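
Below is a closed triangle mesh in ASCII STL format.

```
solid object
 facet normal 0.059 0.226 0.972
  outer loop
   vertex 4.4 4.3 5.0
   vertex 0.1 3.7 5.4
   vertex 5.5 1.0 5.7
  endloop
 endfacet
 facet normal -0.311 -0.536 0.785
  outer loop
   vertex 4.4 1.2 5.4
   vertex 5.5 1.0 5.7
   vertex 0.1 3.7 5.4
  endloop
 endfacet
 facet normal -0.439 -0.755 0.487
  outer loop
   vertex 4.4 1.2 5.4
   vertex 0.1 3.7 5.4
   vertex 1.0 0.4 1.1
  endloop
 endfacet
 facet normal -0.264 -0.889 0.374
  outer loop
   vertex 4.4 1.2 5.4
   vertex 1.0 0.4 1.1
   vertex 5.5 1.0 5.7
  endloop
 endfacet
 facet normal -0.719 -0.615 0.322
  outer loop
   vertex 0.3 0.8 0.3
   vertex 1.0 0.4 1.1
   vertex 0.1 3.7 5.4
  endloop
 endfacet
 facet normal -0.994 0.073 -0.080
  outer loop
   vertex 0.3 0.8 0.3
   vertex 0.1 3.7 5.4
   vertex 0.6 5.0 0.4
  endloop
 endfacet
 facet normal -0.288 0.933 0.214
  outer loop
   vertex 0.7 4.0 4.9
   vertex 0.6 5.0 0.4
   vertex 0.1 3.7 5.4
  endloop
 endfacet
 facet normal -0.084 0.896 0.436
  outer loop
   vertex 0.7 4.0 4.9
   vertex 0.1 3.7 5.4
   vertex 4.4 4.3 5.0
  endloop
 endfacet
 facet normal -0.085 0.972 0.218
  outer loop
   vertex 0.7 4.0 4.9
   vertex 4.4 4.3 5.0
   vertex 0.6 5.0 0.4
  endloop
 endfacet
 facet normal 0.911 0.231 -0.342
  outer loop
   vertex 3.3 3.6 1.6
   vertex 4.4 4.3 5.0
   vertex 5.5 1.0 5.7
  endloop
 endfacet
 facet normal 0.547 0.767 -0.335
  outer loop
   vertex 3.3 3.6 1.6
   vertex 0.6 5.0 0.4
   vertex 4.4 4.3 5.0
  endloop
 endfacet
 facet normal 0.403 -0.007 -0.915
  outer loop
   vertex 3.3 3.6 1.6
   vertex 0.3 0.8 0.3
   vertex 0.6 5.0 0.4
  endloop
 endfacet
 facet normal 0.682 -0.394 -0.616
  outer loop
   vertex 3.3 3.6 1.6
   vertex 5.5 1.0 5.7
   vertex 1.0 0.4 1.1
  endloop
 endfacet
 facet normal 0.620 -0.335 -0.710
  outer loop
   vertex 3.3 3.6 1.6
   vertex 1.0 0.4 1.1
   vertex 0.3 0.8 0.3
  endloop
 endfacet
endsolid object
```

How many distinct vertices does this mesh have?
9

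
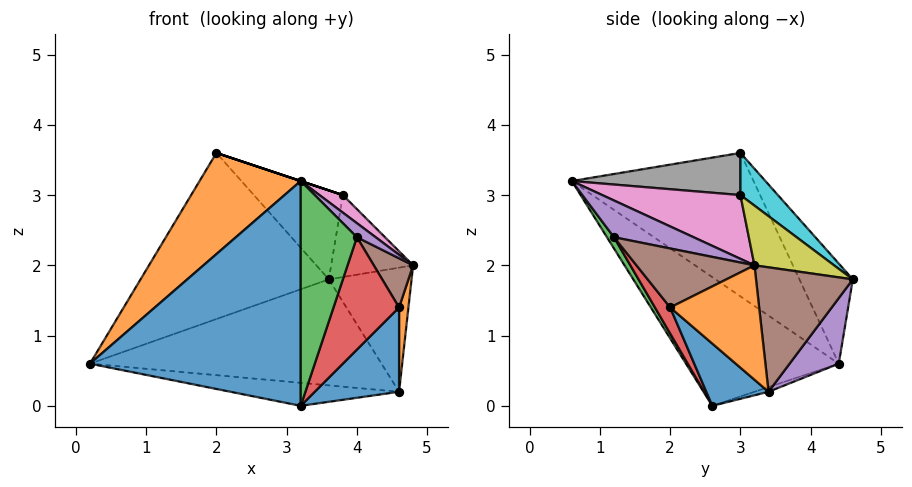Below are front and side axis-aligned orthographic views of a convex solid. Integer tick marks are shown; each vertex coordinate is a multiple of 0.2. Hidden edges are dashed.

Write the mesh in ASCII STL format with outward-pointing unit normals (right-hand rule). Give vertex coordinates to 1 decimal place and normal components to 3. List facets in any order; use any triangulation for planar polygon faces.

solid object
 facet normal -0.524 -0.722 -0.451
  outer loop
   vertex 3.2 2.6 0.0
   vertex 3.2 0.6 3.2
   vertex 0.2 4.4 0.6
  endloop
 endfacet
 facet normal -0.838 -0.466 0.285
  outer loop
   vertex 2.0 3.0 3.6
   vertex 0.2 4.4 0.6
   vertex 3.2 0.6 3.2
  endloop
 endfacet
 facet normal -0.023 0.281 -0.959
  outer loop
   vertex 4.6 3.4 0.2
   vertex 3.2 2.6 0.0
   vertex 0.2 4.4 0.6
  endloop
 endfacet
 facet normal -0.233 0.820 0.522
  outer loop
   vertex 3.6 4.6 1.8
   vertex 0.2 4.4 0.6
   vertex 2.0 3.0 3.6
  endloop
 endfacet
 facet normal 0.140 0.832 -0.536
  outer loop
   vertex 3.6 4.6 1.8
   vertex 4.6 3.4 0.2
   vertex 0.2 4.4 0.6
  endloop
 endfacet
 facet normal 0.760 0.650 -0.012
  outer loop
   vertex 3.6 4.6 1.8
   vertex 4.8 3.2 2.0
   vertex 4.6 3.4 0.2
  endloop
 endfacet
 facet normal 0.714 -0.121 0.690
  outer loop
   vertex 3.8 3.0 3.0
   vertex 3.2 0.6 3.2
   vertex 4.8 3.2 2.0
  endloop
 endfacet
 facet normal 0.316 0.000 0.949
  outer loop
   vertex 3.8 3.0 3.0
   vertex 2.0 3.0 3.6
   vertex 3.2 0.6 3.2
  endloop
 endfacet
 facet normal 0.533 0.549 0.643
  outer loop
   vertex 3.8 3.0 3.0
   vertex 4.8 3.2 2.0
   vertex 3.6 4.6 1.8
  endloop
 endfacet
 facet normal 0.253 0.601 0.759
  outer loop
   vertex 3.8 3.0 3.0
   vertex 3.6 4.6 1.8
   vertex 2.0 3.0 3.6
  endloop
 endfacet
 facet normal 0.433 -0.587 -0.684
  outer loop
   vertex 4.6 2.0 1.4
   vertex 3.2 2.6 0.0
   vertex 4.6 3.4 0.2
  endloop
 endfacet
 facet normal 0.987 -0.104 -0.121
  outer loop
   vertex 4.6 2.0 1.4
   vertex 4.6 3.4 0.2
   vertex 4.8 3.2 2.0
  endloop
 endfacet
 facet normal 0.105 -0.843 -0.527
  outer loop
   vertex 4.0 1.2 2.4
   vertex 3.2 0.6 3.2
   vertex 3.2 2.6 0.0
  endloop
 endfacet
 facet normal 0.190 -0.819 -0.541
  outer loop
   vertex 4.0 1.2 2.4
   vertex 3.2 2.6 0.0
   vertex 4.6 2.0 1.4
  endloop
 endfacet
 facet normal 0.760 -0.179 0.625
  outer loop
   vertex 4.0 1.2 2.4
   vertex 4.8 3.2 2.0
   vertex 3.2 0.6 3.2
  endloop
 endfacet
 facet normal 0.905 -0.302 0.302
  outer loop
   vertex 4.0 1.2 2.4
   vertex 4.6 2.0 1.4
   vertex 4.8 3.2 2.0
  endloop
 endfacet
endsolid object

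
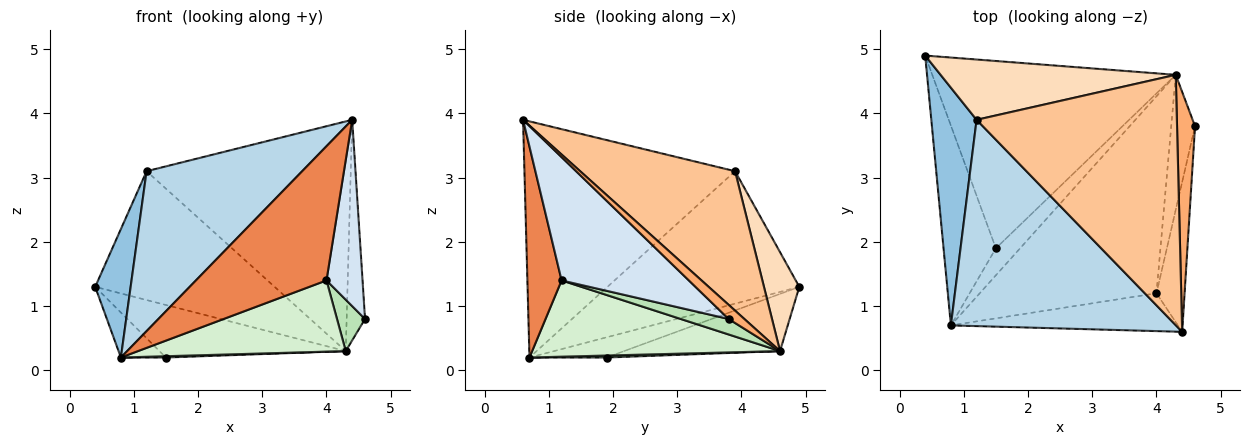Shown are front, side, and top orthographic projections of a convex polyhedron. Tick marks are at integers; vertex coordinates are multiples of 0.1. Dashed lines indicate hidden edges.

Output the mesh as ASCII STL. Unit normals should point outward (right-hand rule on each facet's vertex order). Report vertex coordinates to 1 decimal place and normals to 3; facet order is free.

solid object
 facet normal -0.352 0.206 -0.913
  outer loop
   vertex 0.8 0.7 0.2
   vertex 0.4 4.9 1.3
   vertex 1.5 1.9 0.2
  endloop
 endfacet
 facet normal -0.932 -0.172 0.319
  outer loop
   vertex 1.2 3.9 3.1
   vertex 0.4 4.9 1.3
   vertex 0.8 0.7 0.2
  endloop
 endfacet
 facet normal -0.638 -0.472 0.608
  outer loop
   vertex 1.2 3.9 3.1
   vertex 0.8 0.7 0.2
   vertex 4.4 0.6 3.9
  endloop
 endfacet
 facet normal 0.940 -0.266 -0.214
  outer loop
   vertex 4.0 1.2 1.4
   vertex 4.6 3.8 0.8
   vertex 4.4 0.6 3.9
  endloop
 endfacet
 facet normal 0.244 -0.933 -0.263
  outer loop
   vertex 4.0 1.2 1.4
   vertex 4.4 0.6 3.9
   vertex 0.8 0.7 0.2
  endloop
 endfacet
 facet normal 0.501 0.586 0.637
  outer loop
   vertex 4.3 4.6 0.3
   vertex 4.4 0.6 3.9
   vertex 4.6 3.8 0.8
  endloop
 endfacet
 facet normal 0.456 0.602 0.656
  outer loop
   vertex 4.3 4.6 0.3
   vertex 1.2 3.9 3.1
   vertex 4.4 0.6 3.9
  endloop
 endfacet
 facet normal 0.176 0.892 0.417
  outer loop
   vertex 4.3 4.6 0.3
   vertex 0.4 4.9 1.3
   vertex 1.2 3.9 3.1
  endloop
 endfacet
 facet normal -0.221 0.263 -0.939
  outer loop
   vertex 4.3 4.6 0.3
   vertex 1.5 1.9 0.2
   vertex 0.4 4.9 1.3
  endloop
 endfacet
 facet normal 0.081 -0.047 -0.996
  outer loop
   vertex 4.3 4.6 0.3
   vertex 0.8 0.7 0.2
   vertex 1.5 1.9 0.2
  endloop
 endfacet
 facet normal 0.520 -0.304 -0.798
  outer loop
   vertex 4.3 4.6 0.3
   vertex 4.6 3.8 0.8
   vertex 4.0 1.2 1.4
  endloop
 endfacet
 facet normal 0.376 -0.315 -0.871
  outer loop
   vertex 4.3 4.6 0.3
   vertex 4.0 1.2 1.4
   vertex 0.8 0.7 0.2
  endloop
 endfacet
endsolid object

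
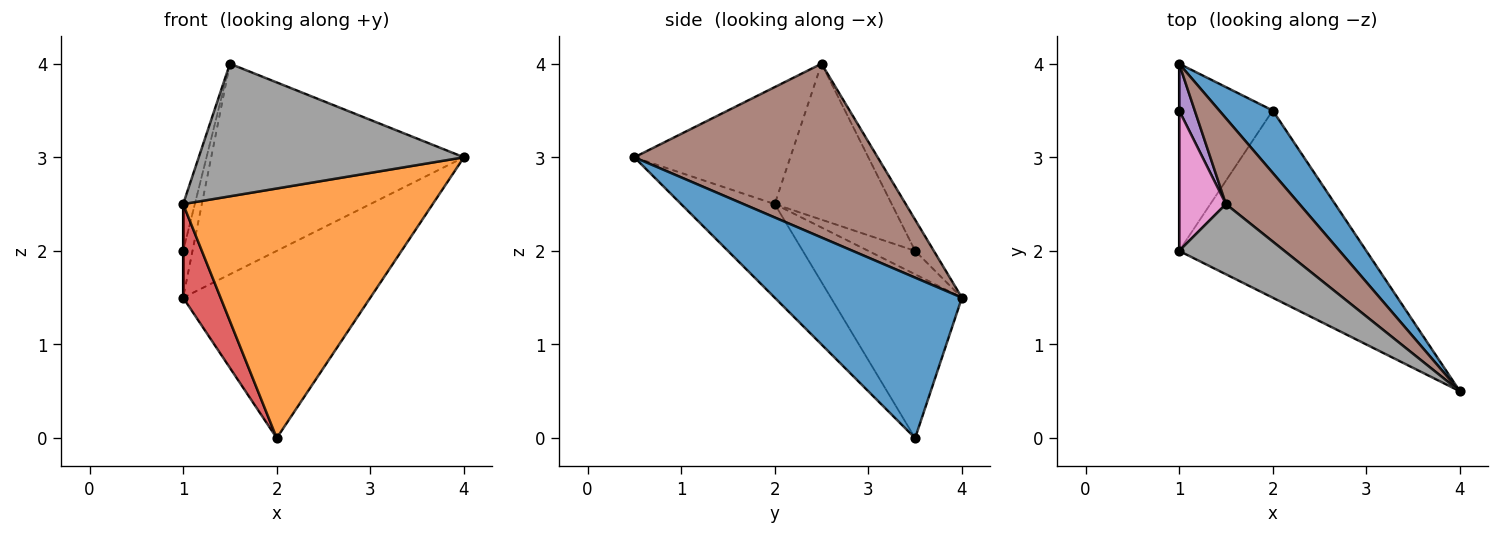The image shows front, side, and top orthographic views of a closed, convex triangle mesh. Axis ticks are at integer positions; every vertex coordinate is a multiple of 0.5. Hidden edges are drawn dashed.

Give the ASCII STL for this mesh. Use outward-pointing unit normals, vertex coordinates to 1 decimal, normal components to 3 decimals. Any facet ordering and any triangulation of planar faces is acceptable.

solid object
 facet normal 0.688 0.688 0.229
  outer loop
   vertex 1.0 4.0 1.5
   vertex 4.0 0.5 3.0
   vertex 2.0 3.5 0.0
  endloop
 endfacet
 facet normal -0.287 -0.766 -0.575
  outer loop
   vertex 1.0 2.0 2.5
   vertex 2.0 3.5 0.0
   vertex 4.0 0.5 3.0
  endloop
 endfacet
 facet normal -1.000 0.000 0.000
  outer loop
   vertex 1.0 2.0 2.5
   vertex 1.0 3.5 2.0
   vertex 1.0 4.0 1.5
  endloop
 endfacet
 facet normal -0.843 -0.241 -0.482
  outer loop
   vertex 1.0 2.0 2.5
   vertex 1.0 4.0 1.5
   vertex 2.0 3.5 0.0
  endloop
 endfacet
 facet normal -0.816 0.408 0.408
  outer loop
   vertex 1.5 2.5 4.0
   vertex 1.0 4.0 1.5
   vertex 1.0 3.5 2.0
  endloop
 endfacet
 facet normal 0.666 0.691 0.282
  outer loop
   vertex 1.5 2.5 4.0
   vertex 4.0 0.5 3.0
   vertex 1.0 4.0 1.5
  endloop
 endfacet
 facet normal -0.953 0.095 0.286
  outer loop
   vertex 1.5 2.5 4.0
   vertex 1.0 3.5 2.0
   vertex 1.0 2.0 2.5
  endloop
 endfacet
 facet normal -0.461 -0.784 0.415
  outer loop
   vertex 1.5 2.5 4.0
   vertex 1.0 2.0 2.5
   vertex 4.0 0.5 3.0
  endloop
 endfacet
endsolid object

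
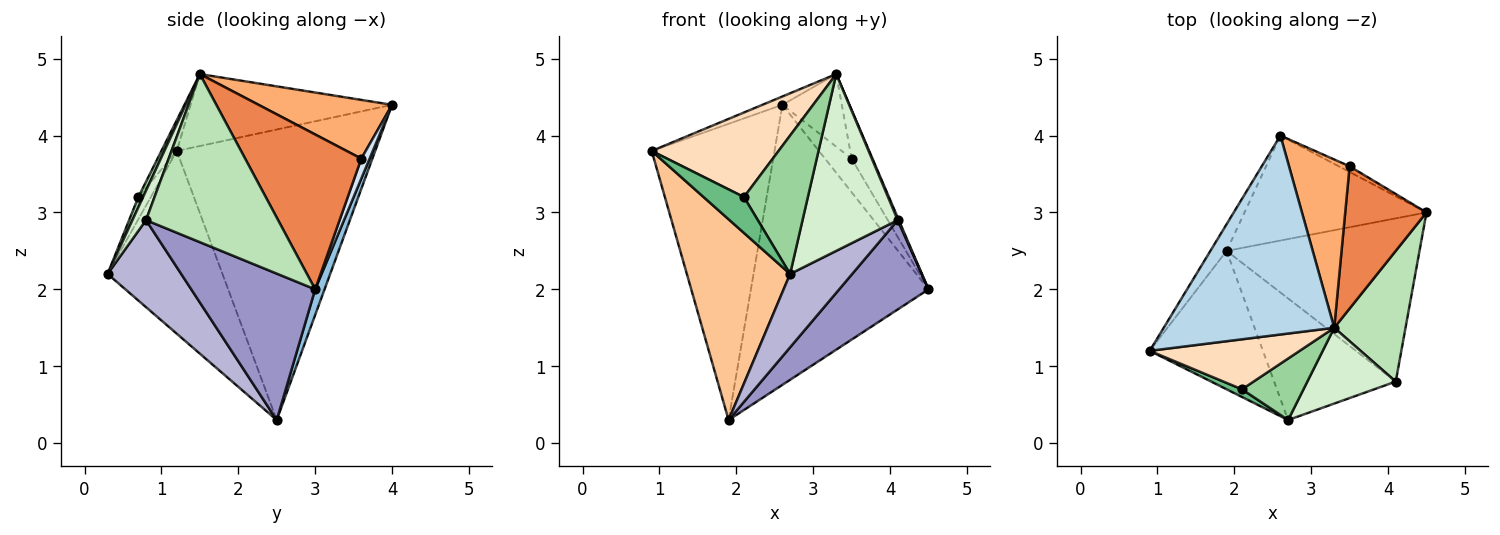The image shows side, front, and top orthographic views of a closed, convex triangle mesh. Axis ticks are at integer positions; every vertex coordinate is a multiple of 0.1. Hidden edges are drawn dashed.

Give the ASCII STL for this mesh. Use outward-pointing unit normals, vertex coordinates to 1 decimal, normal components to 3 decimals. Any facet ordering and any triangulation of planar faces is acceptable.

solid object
 facet normal -0.849 0.526 -0.047
  outer loop
   vertex 1.9 2.5 0.3
   vertex 0.9 1.2 3.8
   vertex 2.6 4.0 4.4
  endloop
 endfacet
 facet normal 0.049 0.935 -0.351
  outer loop
   vertex 1.9 2.5 0.3
   vertex 2.6 4.0 4.4
   vertex 4.5 3.0 2.0
  endloop
 endfacet
 facet normal -0.388 0.039 0.921
  outer loop
   vertex 3.3 1.5 4.8
   vertex 2.6 4.0 4.4
   vertex 0.9 1.2 3.8
  endloop
 endfacet
 facet normal 0.295 0.942 -0.159
  outer loop
   vertex 3.5 3.6 3.7
   vertex 4.5 3.0 2.0
   vertex 2.6 4.0 4.4
  endloop
 endfacet
 facet normal 0.874 0.157 0.459
  outer loop
   vertex 3.5 3.6 3.7
   vertex 3.3 1.5 4.8
   vertex 4.5 3.0 2.0
  endloop
 endfacet
 facet normal 0.665 0.296 0.686
  outer loop
   vertex 3.5 3.6 3.7
   vertex 2.6 4.0 4.4
   vertex 3.3 1.5 4.8
  endloop
 endfacet
 facet normal -0.676 -0.607 -0.418
  outer loop
   vertex 2.7 0.3 2.2
   vertex 0.9 1.2 3.8
   vertex 1.9 2.5 0.3
  endloop
 endfacet
 facet normal -0.104 -0.856 0.506
  outer loop
   vertex 2.1 0.7 3.2
   vertex 3.3 1.5 4.8
   vertex 0.9 1.2 3.8
  endloop
 endfacet
 facet normal -0.290 -0.936 0.201
  outer loop
   vertex 2.1 0.7 3.2
   vertex 0.9 1.2 3.8
   vertex 2.7 0.3 2.2
  endloop
 endfacet
 facet normal 0.068 -0.912 0.405
  outer loop
   vertex 2.1 0.7 3.2
   vertex 2.7 0.3 2.2
   vertex 3.3 1.5 4.8
  endloop
 endfacet
 facet normal 0.921 -0.008 0.390
  outer loop
   vertex 4.1 0.8 2.9
   vertex 4.5 3.0 2.0
   vertex 3.3 1.5 4.8
  endloop
 endfacet
 facet normal 0.130 -0.911 0.391
  outer loop
   vertex 4.1 0.8 2.9
   vertex 3.3 1.5 4.8
   vertex 2.7 0.3 2.2
  endloop
 endfacet
 facet normal 0.554 -0.399 -0.730
  outer loop
   vertex 4.1 0.8 2.9
   vertex 1.9 2.5 0.3
   vertex 4.5 3.0 2.0
  endloop
 endfacet
 facet normal 0.522 -0.441 -0.730
  outer loop
   vertex 4.1 0.8 2.9
   vertex 2.7 0.3 2.2
   vertex 1.9 2.5 0.3
  endloop
 endfacet
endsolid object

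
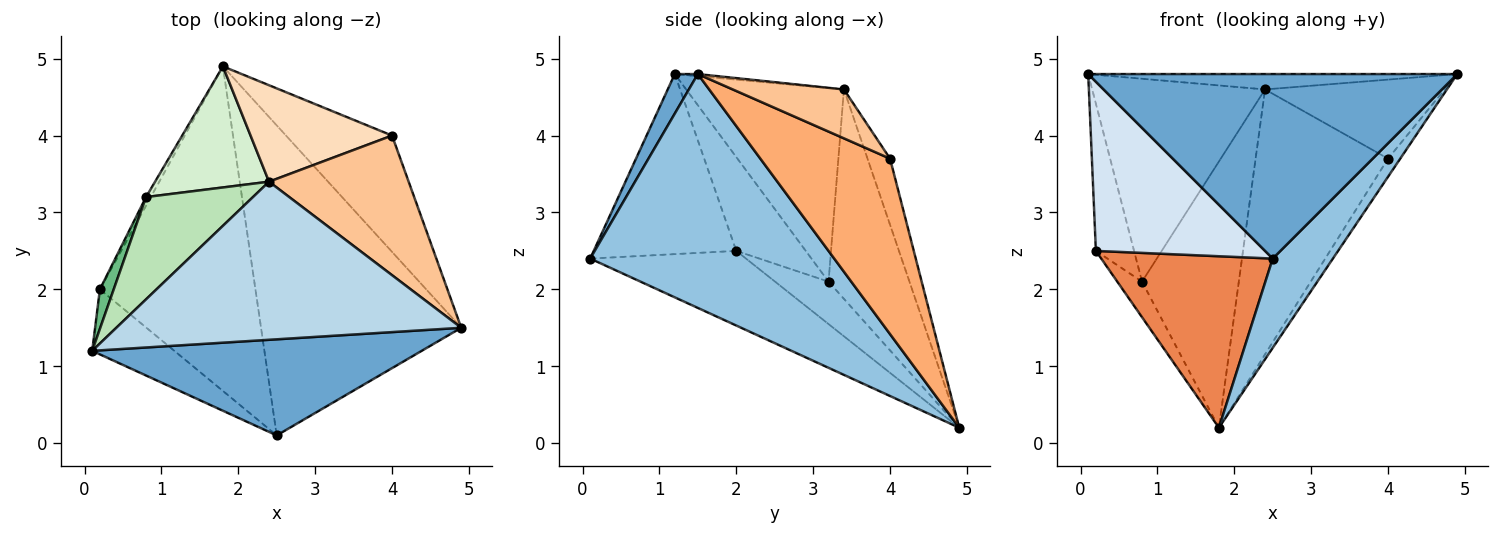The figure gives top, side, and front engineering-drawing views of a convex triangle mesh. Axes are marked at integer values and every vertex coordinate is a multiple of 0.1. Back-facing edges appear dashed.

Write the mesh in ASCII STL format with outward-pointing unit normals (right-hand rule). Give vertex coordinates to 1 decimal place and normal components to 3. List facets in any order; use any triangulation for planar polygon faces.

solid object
 facet normal 0.055 -0.886 0.461
  outer loop
   vertex 2.5 0.1 2.4
   vertex 4.9 1.5 4.8
   vertex 0.1 1.2 4.8
  endloop
 endfacet
 facet normal 0.747 -0.184 -0.639
  outer loop
   vertex 2.5 0.1 2.4
   vertex 1.8 4.9 0.2
   vertex 4.9 1.5 4.8
  endloop
 endfacet
 facet normal -0.006 0.097 0.995
  outer loop
   vertex 2.4 3.4 4.6
   vertex 0.1 1.2 4.8
   vertex 4.9 1.5 4.8
  endloop
 endfacet
 facet normal -0.618 -0.734 -0.282
  outer loop
   vertex 0.2 2.0 2.5
   vertex 2.5 0.1 2.4
   vertex 0.1 1.2 4.8
  endloop
 endfacet
 facet normal -0.391 -0.430 -0.814
  outer loop
   vertex 0.2 2.0 2.5
   vertex 1.8 4.9 0.2
   vertex 2.5 0.1 2.4
  endloop
 endfacet
 facet normal 0.853 0.080 -0.516
  outer loop
   vertex 4.0 4.0 3.7
   vertex 4.9 1.5 4.8
   vertex 1.8 4.9 0.2
  endloop
 endfacet
 facet normal 0.292 0.471 0.832
  outer loop
   vertex 4.0 4.0 3.7
   vertex 2.4 3.4 4.6
   vertex 4.9 1.5 4.8
  endloop
 endfacet
 facet normal -0.158 0.928 0.338
  outer loop
   vertex 4.0 4.0 3.7
   vertex 1.8 4.9 0.2
   vertex 2.4 3.4 4.6
  endloop
 endfacet
 facet normal -0.869 0.477 0.128
  outer loop
   vertex 0.8 3.2 2.1
   vertex 0.2 2.0 2.5
   vertex 0.1 1.2 4.8
  endloop
 endfacet
 facet normal -0.903 0.418 -0.102
  outer loop
   vertex 0.8 3.2 2.1
   vertex 1.8 4.9 0.2
   vertex 0.2 2.0 2.5
  endloop
 endfacet
 facet normal -0.632 0.692 0.349
  outer loop
   vertex 0.8 3.2 2.1
   vertex 0.1 1.2 4.8
   vertex 2.4 3.4 4.6
  endloop
 endfacet
 facet normal -0.605 0.724 0.330
  outer loop
   vertex 0.8 3.2 2.1
   vertex 2.4 3.4 4.6
   vertex 1.8 4.9 0.2
  endloop
 endfacet
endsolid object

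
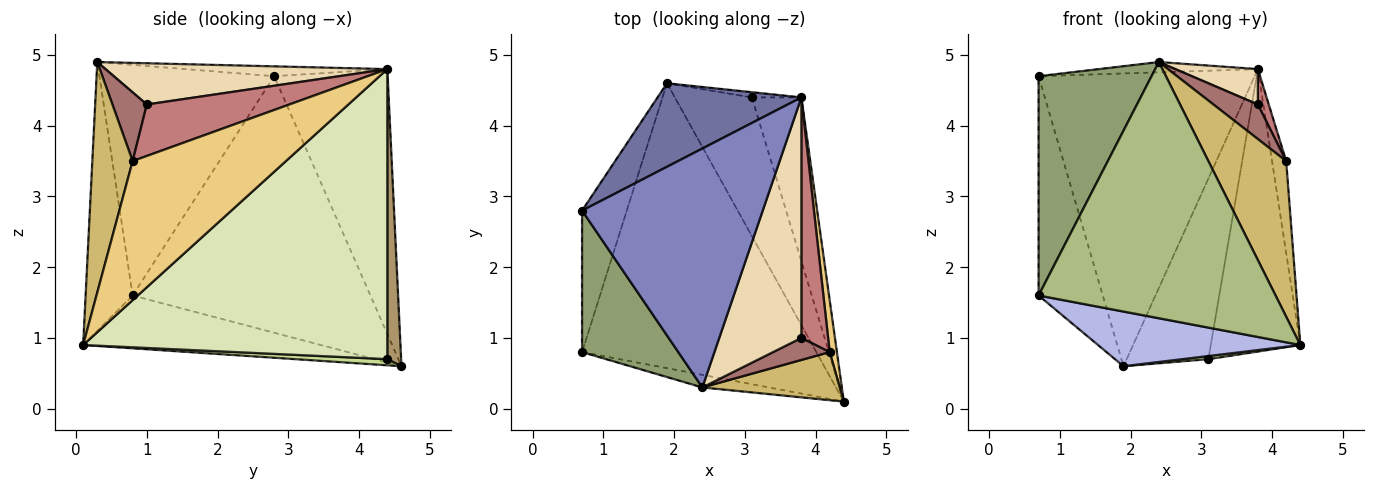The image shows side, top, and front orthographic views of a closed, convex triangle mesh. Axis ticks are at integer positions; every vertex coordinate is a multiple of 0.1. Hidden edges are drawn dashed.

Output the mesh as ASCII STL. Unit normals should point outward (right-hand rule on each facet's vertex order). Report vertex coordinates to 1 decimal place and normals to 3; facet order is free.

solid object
 facet normal -0.451 0.858 0.245
  outer loop
   vertex 3.8 4.4 4.8
   vertex 1.9 4.6 0.6
   vertex 0.7 2.8 4.7
  endloop
 endfacet
 facet normal -0.054 0.043 0.998
  outer loop
   vertex 3.8 4.4 4.8
   vertex 0.7 2.8 4.7
   vertex 2.4 0.3 4.9
  endloop
 endfacet
 facet normal -0.952 0.257 -0.166
  outer loop
   vertex 0.7 0.8 1.6
   vertex 0.7 2.8 4.7
   vertex 1.9 4.6 0.6
  endloop
 endfacet
 facet normal -0.216 -0.184 -0.959
  outer loop
   vertex 0.7 0.8 1.6
   vertex 1.9 4.6 0.6
   vertex 4.4 0.1 0.9
  endloop
 endfacet
 facet normal -0.793 -0.512 0.331
  outer loop
   vertex 0.7 0.8 1.6
   vertex 2.4 0.3 4.9
   vertex 0.7 2.8 4.7
  endloop
 endfacet
 facet normal -0.194 -0.980 -0.048
  outer loop
   vertex 0.7 0.8 1.6
   vertex 4.4 0.1 0.9
   vertex 2.4 0.3 4.9
  endloop
 endfacet
 facet normal 0.079 -0.022 -0.997
  outer loop
   vertex 3.1 4.4 0.7
   vertex 4.4 0.1 0.9
   vertex 1.9 4.6 0.6
  endloop
 endfacet
 facet normal 0.947 0.279 -0.162
  outer loop
   vertex 3.1 4.4 0.7
   vertex 3.8 4.4 4.8
   vertex 4.4 0.1 0.9
  endloop
 endfacet
 facet normal 0.167 0.986 -0.028
  outer loop
   vertex 3.1 4.4 0.7
   vertex 1.9 4.6 0.6
   vertex 3.8 4.4 4.8
  endloop
 endfacet
 facet normal 0.444 -0.856 0.265
  outer loop
   vertex 4.2 0.8 3.5
   vertex 2.4 0.3 4.9
   vertex 4.4 0.1 0.9
  endloop
 endfacet
 facet normal 0.994 0.092 0.052
  outer loop
   vertex 4.2 0.8 3.5
   vertex 4.4 0.1 0.9
   vertex 3.8 4.4 4.8
  endloop
 endfacet
 facet normal 0.445 -0.130 0.886
  outer loop
   vertex 3.8 1.0 4.3
   vertex 3.8 4.4 4.8
   vertex 2.4 0.3 4.9
  endloop
 endfacet
 facet normal 0.546 -0.707 0.450
  outer loop
   vertex 3.8 1.0 4.3
   vertex 2.4 0.3 4.9
   vertex 4.2 0.8 3.5
  endloop
 endfacet
 facet normal 0.886 -0.068 0.460
  outer loop
   vertex 3.8 1.0 4.3
   vertex 4.2 0.8 3.5
   vertex 3.8 4.4 4.8
  endloop
 endfacet
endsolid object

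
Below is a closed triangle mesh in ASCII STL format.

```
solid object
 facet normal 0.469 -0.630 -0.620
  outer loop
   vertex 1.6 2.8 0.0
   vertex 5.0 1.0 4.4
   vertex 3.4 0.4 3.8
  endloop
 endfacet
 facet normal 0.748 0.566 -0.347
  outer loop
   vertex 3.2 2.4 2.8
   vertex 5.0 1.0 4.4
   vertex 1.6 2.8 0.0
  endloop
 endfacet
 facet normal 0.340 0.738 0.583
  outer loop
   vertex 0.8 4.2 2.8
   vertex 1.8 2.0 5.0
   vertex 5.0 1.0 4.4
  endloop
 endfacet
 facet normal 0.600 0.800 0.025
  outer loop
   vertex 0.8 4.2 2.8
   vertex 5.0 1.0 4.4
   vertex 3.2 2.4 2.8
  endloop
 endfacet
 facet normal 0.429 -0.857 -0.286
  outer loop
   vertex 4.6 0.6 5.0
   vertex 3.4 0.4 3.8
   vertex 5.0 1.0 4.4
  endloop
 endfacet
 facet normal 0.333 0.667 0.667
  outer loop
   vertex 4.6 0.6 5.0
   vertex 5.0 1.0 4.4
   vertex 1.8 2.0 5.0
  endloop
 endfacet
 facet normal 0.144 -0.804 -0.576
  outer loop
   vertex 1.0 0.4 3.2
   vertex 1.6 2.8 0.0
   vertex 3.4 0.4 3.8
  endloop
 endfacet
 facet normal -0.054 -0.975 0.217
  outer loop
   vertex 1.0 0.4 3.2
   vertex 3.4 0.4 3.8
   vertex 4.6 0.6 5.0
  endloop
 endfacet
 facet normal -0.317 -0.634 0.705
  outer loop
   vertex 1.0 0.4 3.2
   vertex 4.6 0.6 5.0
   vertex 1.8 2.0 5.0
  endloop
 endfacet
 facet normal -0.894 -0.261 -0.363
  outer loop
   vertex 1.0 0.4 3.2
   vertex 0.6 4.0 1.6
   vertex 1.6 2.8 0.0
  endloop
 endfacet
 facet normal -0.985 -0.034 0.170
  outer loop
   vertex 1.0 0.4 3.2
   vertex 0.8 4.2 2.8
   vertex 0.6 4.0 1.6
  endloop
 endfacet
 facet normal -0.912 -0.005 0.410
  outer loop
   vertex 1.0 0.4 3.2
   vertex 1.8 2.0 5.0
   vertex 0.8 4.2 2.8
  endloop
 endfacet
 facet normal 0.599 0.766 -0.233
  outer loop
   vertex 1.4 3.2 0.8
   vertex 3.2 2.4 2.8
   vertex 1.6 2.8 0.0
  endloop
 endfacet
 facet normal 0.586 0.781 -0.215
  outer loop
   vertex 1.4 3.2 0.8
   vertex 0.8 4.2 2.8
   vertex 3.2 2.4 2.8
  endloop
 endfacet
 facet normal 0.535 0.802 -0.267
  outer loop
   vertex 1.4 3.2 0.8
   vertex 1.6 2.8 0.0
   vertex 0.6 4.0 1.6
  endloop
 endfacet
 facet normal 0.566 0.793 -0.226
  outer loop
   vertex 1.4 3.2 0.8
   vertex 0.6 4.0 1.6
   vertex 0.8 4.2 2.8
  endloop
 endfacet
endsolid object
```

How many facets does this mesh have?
16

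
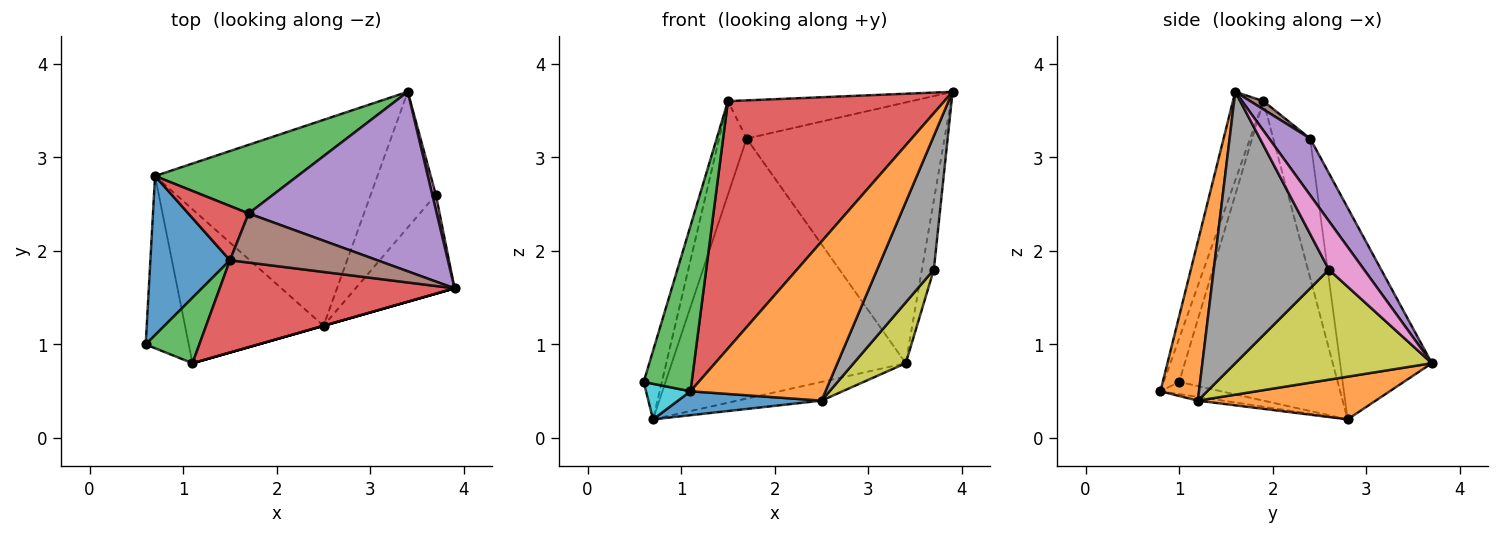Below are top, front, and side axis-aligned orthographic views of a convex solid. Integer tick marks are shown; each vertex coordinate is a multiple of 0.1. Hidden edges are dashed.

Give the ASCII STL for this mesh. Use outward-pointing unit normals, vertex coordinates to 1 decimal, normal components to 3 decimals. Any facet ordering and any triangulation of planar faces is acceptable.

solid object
 facet normal -0.961 0.110 0.255
  outer loop
   vertex 1.5 1.9 3.6
   vertex 0.7 2.8 0.2
   vertex 0.6 1.0 0.6
  endloop
 endfacet
 facet normal 0.188 0.089 -0.978
  outer loop
   vertex 2.5 1.2 0.4
   vertex 0.7 2.8 0.2
   vertex 3.4 3.7 0.8
  endloop
 endfacet
 facet normal -0.354 0.904 0.239
  outer loop
   vertex 1.7 2.4 3.2
   vertex 3.4 3.7 0.8
   vertex 0.7 2.8 0.2
  endloop
 endfacet
 facet normal -0.757 0.565 0.328
  outer loop
   vertex 1.7 2.4 3.2
   vertex 0.7 2.8 0.2
   vertex 1.5 1.9 3.6
  endloop
 endfacet
 facet normal 0.168 0.812 0.559
  outer loop
   vertex 1.7 2.4 3.2
   vertex 3.9 1.6 3.7
   vertex 3.4 3.7 0.8
  endloop
 endfacet
 facet normal 0.044 0.613 0.789
  outer loop
   vertex 1.7 2.4 3.2
   vertex 1.5 1.9 3.6
   vertex 3.9 1.6 3.7
  endloop
 endfacet
 facet normal 0.945 0.321 0.069
  outer loop
   vertex 3.7 2.6 1.8
   vertex 3.4 3.7 0.8
   vertex 3.9 1.6 3.7
  endloop
 endfacet
 facet normal 0.853 -0.420 -0.311
  outer loop
   vertex 3.7 2.6 1.8
   vertex 3.9 1.6 3.7
   vertex 2.5 1.2 0.4
  endloop
 endfacet
 facet normal 0.839 -0.223 -0.497
  outer loop
   vertex 3.7 2.6 1.8
   vertex 2.5 1.2 0.4
   vertex 3.4 3.7 0.8
  endloop
 endfacet
 facet normal -0.267 -0.195 -0.944
  outer loop
   vertex 1.1 0.8 0.5
   vertex 0.6 1.0 0.6
   vertex 0.7 2.8 0.2
  endloop
 endfacet
 facet normal -0.027 -0.154 -0.988
  outer loop
   vertex 1.1 0.8 0.5
   vertex 0.7 2.8 0.2
   vertex 2.5 1.2 0.4
  endloop
 endfacet
 facet normal 0.275 -0.962 0.000
  outer loop
   vertex 1.1 0.8 0.5
   vertex 2.5 1.2 0.4
   vertex 3.9 1.6 3.7
  endloop
 endfacet
 facet normal -0.286 -0.891 0.353
  outer loop
   vertex 1.1 0.8 0.5
   vertex 1.5 1.9 3.6
   vertex 0.6 1.0 0.6
  endloop
 endfacet
 facet normal -0.131 -0.929 0.346
  outer loop
   vertex 1.1 0.8 0.5
   vertex 3.9 1.6 3.7
   vertex 1.5 1.9 3.6
  endloop
 endfacet
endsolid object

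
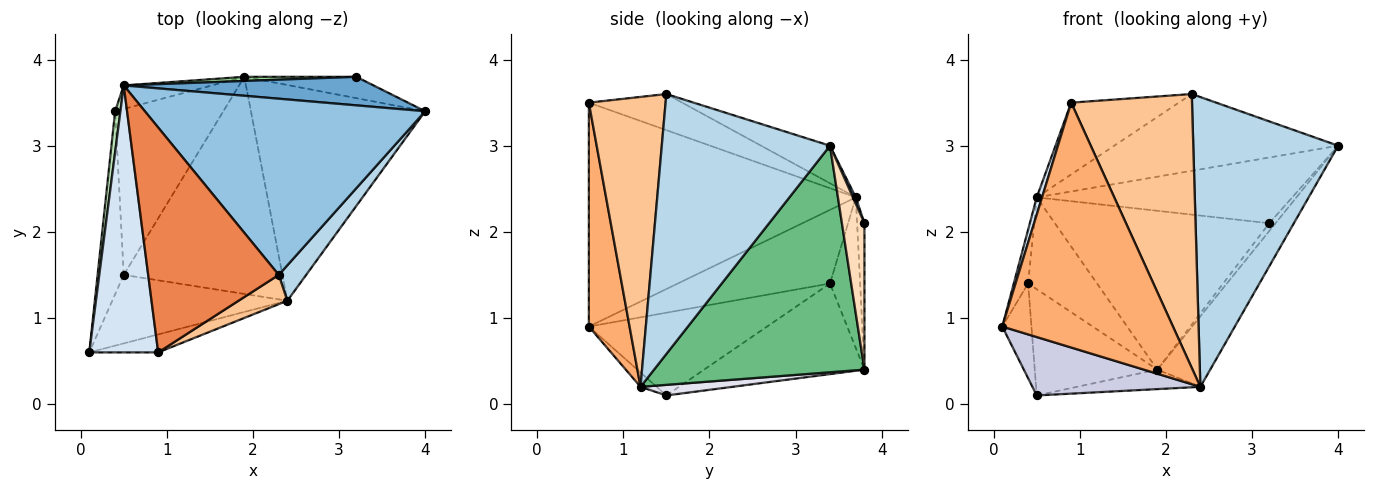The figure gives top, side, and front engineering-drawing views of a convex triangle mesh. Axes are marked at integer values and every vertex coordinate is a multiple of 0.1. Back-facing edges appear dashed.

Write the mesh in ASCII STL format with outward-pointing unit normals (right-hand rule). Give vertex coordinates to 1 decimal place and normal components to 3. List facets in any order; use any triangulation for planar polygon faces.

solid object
 facet normal 0.010 0.917 0.398
  outer loop
   vertex 0.5 3.7 2.4
   vertex 4.0 3.4 3.0
   vertex 3.2 3.8 2.1
  endloop
 endfacet
 facet normal -0.122 0.396 0.910
  outer loop
   vertex 0.5 3.7 2.4
   vertex 2.3 1.5 3.6
   vertex 4.0 3.4 3.0
  endloop
 endfacet
 facet normal 0.755 -0.651 0.080
  outer loop
   vertex 2.4 1.2 0.2
   vertex 4.0 3.4 3.0
   vertex 2.3 1.5 3.6
  endloop
 endfacet
 facet normal -0.956 -0.019 0.294
  outer loop
   vertex 0.9 0.6 3.5
   vertex 0.5 3.7 2.4
   vertex 0.1 0.6 0.9
  endloop
 endfacet
 facet normal -0.255 0.294 0.921
  outer loop
   vertex 0.9 0.6 3.5
   vertex 2.3 1.5 3.6
   vertex 0.5 3.7 2.4
  endloop
 endfacet
 facet normal 0.231 -0.970 -0.071
  outer loop
   vertex 0.9 0.6 3.5
   vertex 0.1 0.6 0.9
   vertex 2.4 1.2 0.2
  endloop
 endfacet
 facet normal 0.534 -0.841 0.090
  outer loop
   vertex 0.9 0.6 3.5
   vertex 2.4 1.2 0.2
   vertex 2.3 1.5 3.6
  endloop
 endfacet
 facet normal 0.775 0.217 -0.593
  outer loop
   vertex 1.9 3.8 0.4
   vertex 3.2 3.8 2.1
   vertex 4.0 3.4 3.0
  endloop
 endfacet
 facet normal 0.777 0.195 -0.598
  outer loop
   vertex 1.9 3.8 0.4
   vertex 4.0 3.4 3.0
   vertex 2.4 1.2 0.2
  endloop
 endfacet
 facet normal -0.034 0.999 0.026
  outer loop
   vertex 1.9 3.8 0.4
   vertex 0.5 3.7 2.4
   vertex 3.2 3.8 2.1
  endloop
 endfacet
 facet normal -0.993 0.094 0.071
  outer loop
   vertex 0.4 3.4 1.4
   vertex 0.1 0.6 0.9
   vertex 0.5 3.7 2.4
  endloop
 endfacet
 facet normal -0.390 0.892 -0.229
  outer loop
   vertex 0.4 3.4 1.4
   vertex 0.5 3.7 2.4
   vertex 1.9 3.8 0.4
  endloop
 endfacet
 facet normal -0.942 0.154 -0.298
  outer loop
   vertex 0.5 1.5 0.1
   vertex 0.1 0.6 0.9
   vertex 0.4 3.4 1.4
  endloop
 endfacet
 facet normal -0.576 0.441 -0.688
  outer loop
   vertex 0.5 1.5 0.1
   vertex 0.4 3.4 1.4
   vertex 1.9 3.8 0.4
  endloop
 endfacet
 facet normal -0.062 -0.647 -0.760
  outer loop
   vertex 0.5 1.5 0.1
   vertex 2.4 1.2 0.2
   vertex 0.1 0.6 0.9
  endloop
 endfacet
 facet normal 0.066 0.089 -0.994
  outer loop
   vertex 0.5 1.5 0.1
   vertex 1.9 3.8 0.4
   vertex 2.4 1.2 0.2
  endloop
 endfacet
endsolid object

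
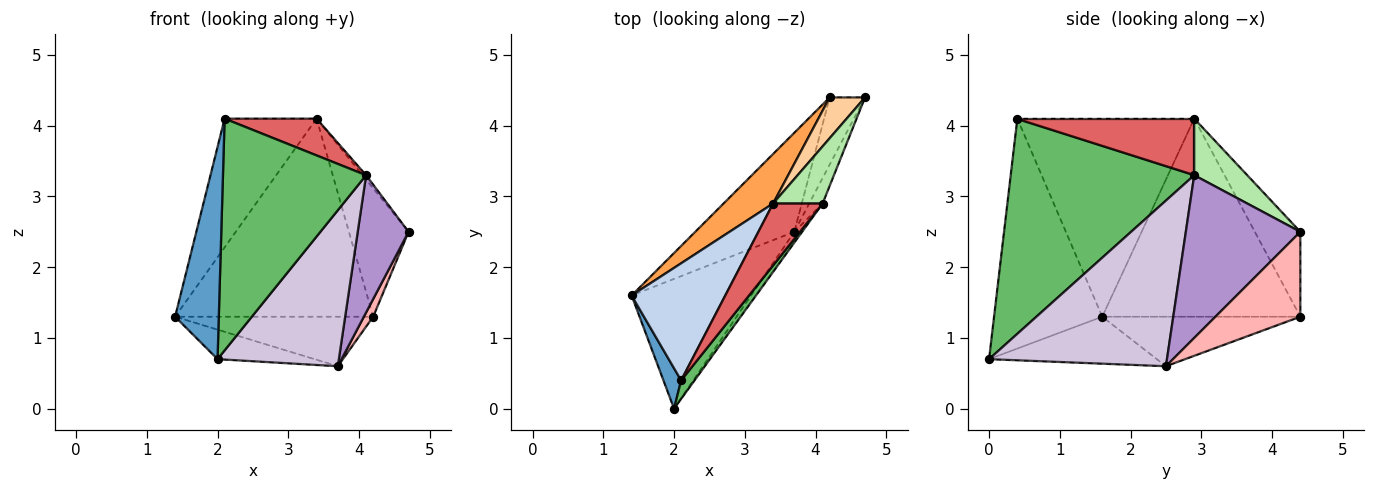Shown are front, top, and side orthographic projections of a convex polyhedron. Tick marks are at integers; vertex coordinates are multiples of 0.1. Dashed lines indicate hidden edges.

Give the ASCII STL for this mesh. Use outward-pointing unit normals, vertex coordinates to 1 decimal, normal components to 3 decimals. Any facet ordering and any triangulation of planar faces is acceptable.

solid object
 facet normal -0.925 -0.374 0.071
  outer loop
   vertex 2.1 0.4 4.1
   vertex 1.4 1.6 1.3
   vertex 2.0 0.0 0.7
  endloop
 endfacet
 facet normal -0.818 0.425 0.387
  outer loop
   vertex 3.4 2.9 4.1
   vertex 1.4 1.6 1.3
   vertex 2.1 0.4 4.1
  endloop
 endfacet
 facet normal -0.696 0.696 0.174
  outer loop
   vertex 3.4 2.9 4.1
   vertex 4.2 4.4 1.3
   vertex 1.4 1.6 1.3
  endloop
 endfacet
 facet normal -0.588 0.771 0.245
  outer loop
   vertex 3.4 2.9 4.1
   vertex 4.7 4.4 2.5
   vertex 4.2 4.4 1.3
  endloop
 endfacet
 facet normal 0.788 -0.614 0.049
  outer loop
   vertex 4.1 2.9 3.3
   vertex 2.1 0.4 4.1
   vertex 2.0 0.0 0.7
  endloop
 endfacet
 facet normal 0.752 0.050 0.658
  outer loop
   vertex 4.1 2.9 3.3
   vertex 4.7 4.4 2.5
   vertex 3.4 2.9 4.1
  endloop
 endfacet
 facet normal 0.701 -0.364 0.613
  outer loop
   vertex 4.1 2.9 3.3
   vertex 3.4 2.9 4.1
   vertex 2.1 0.4 4.1
  endloop
 endfacet
 facet normal 0.918 -0.101 -0.383
  outer loop
   vertex 3.7 2.5 0.6
   vertex 4.2 4.4 1.3
   vertex 4.7 4.4 2.5
  endloop
 endfacet
 facet normal 0.911 -0.405 -0.075
  outer loop
   vertex 3.7 2.5 0.6
   vertex 4.7 4.4 2.5
   vertex 4.1 2.9 3.3
  endloop
 endfacet
 facet normal 0.826 -0.563 -0.039
  outer loop
   vertex 3.7 2.5 0.6
   vertex 4.1 2.9 3.3
   vertex 2.0 0.0 0.7
  endloop
 endfacet
 facet normal -0.358 0.207 -0.910
  outer loop
   vertex 3.7 2.5 0.6
   vertex 2.0 0.0 0.7
   vertex 1.4 1.6 1.3
  endloop
 endfacet
 facet normal -0.408 0.408 -0.816
  outer loop
   vertex 3.7 2.5 0.6
   vertex 1.4 1.6 1.3
   vertex 4.2 4.4 1.3
  endloop
 endfacet
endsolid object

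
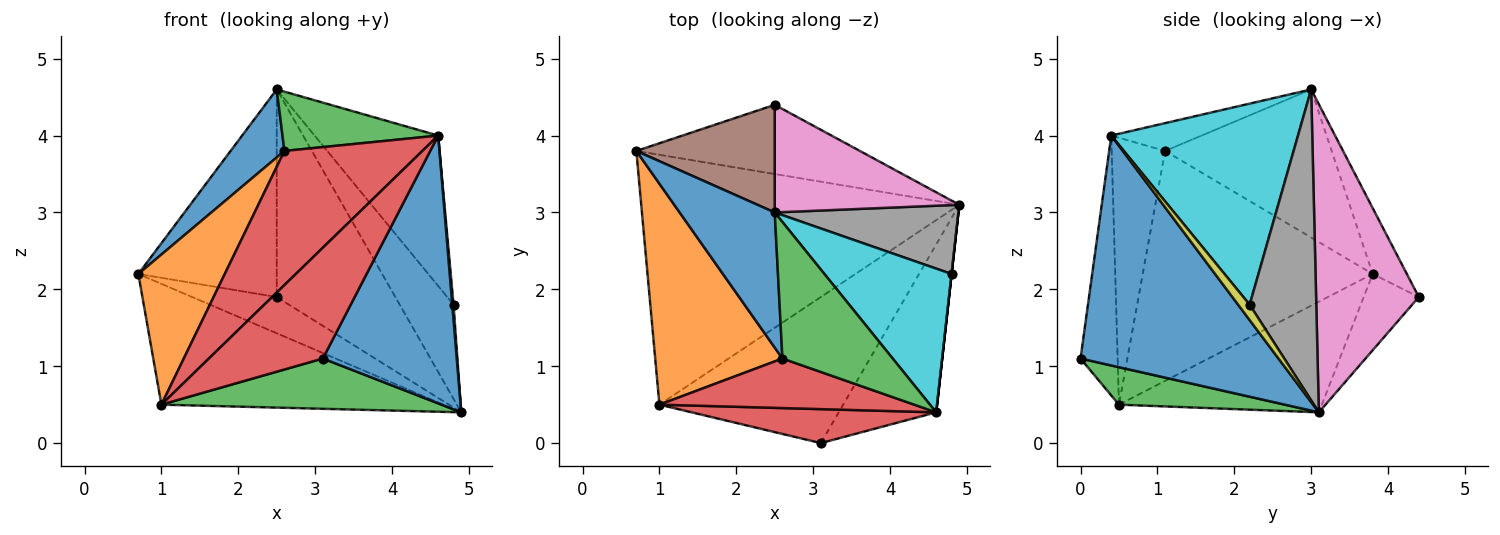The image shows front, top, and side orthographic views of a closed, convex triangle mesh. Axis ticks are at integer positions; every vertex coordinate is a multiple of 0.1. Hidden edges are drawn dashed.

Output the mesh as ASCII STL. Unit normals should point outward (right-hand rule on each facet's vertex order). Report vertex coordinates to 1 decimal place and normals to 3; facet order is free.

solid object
 facet normal 0.782 -0.529 -0.331
  outer loop
   vertex 4.6 0.4 4.0
   vertex 3.1 0.0 1.1
   vertex 4.9 3.1 0.4
  endloop
 endfacet
 facet normal -0.299 0.415 -0.859
  outer loop
   vertex 1.0 0.5 0.5
   vertex 0.7 3.8 2.2
   vertex 4.9 3.1 0.4
  endloop
 endfacet
 facet normal 0.189 -0.320 -0.928
  outer loop
   vertex 1.0 0.5 0.5
   vertex 4.9 3.1 0.4
   vertex 3.1 0.0 1.1
  endloop
 endfacet
 facet normal -0.297 -0.913 0.280
  outer loop
   vertex 1.0 0.5 0.5
   vertex 3.1 0.0 1.1
   vertex 4.6 0.4 4.0
  endloop
 endfacet
 facet normal -0.289 0.444 -0.848
  outer loop
   vertex 2.5 4.4 1.9
   vertex 4.9 3.1 0.4
   vertex 0.7 3.8 2.2
  endloop
 endfacet
 facet normal -0.214 0.867 0.450
  outer loop
   vertex 2.5 4.4 1.9
   vertex 0.7 3.8 2.2
   vertex 2.5 3.0 4.6
  endloop
 endfacet
 facet normal 0.609 0.704 0.365
  outer loop
   vertex 2.5 4.4 1.9
   vertex 2.5 3.0 4.6
   vertex 4.9 3.1 0.4
  endloop
 endfacet
 facet normal 0.707 0.571 0.418
  outer loop
   vertex 4.8 2.2 1.8
   vertex 4.9 3.1 0.4
   vertex 2.5 3.0 4.6
  endloop
 endfacet
 facet normal 0.994 -0.110 0.000
  outer loop
   vertex 4.8 2.2 1.8
   vertex 4.6 0.4 4.0
   vertex 4.9 3.1 0.4
  endloop
 endfacet
 facet normal 0.738 0.488 0.466
  outer loop
   vertex 4.8 2.2 1.8
   vertex 2.5 3.0 4.6
   vertex 4.6 0.4 4.0
  endloop
 endfacet
 facet normal -0.812 -0.262 0.522
  outer loop
   vertex 2.6 1.1 3.8
   vertex 2.5 3.0 4.6
   vertex 0.7 3.8 2.2
  endloop
 endfacet
 facet normal -0.831 -0.312 0.460
  outer loop
   vertex 2.6 1.1 3.8
   vertex 0.7 3.8 2.2
   vertex 1.0 0.5 0.5
  endloop
 endfacet
 facet normal -0.225 -0.388 0.894
  outer loop
   vertex 2.6 1.1 3.8
   vertex 4.6 0.4 4.0
   vertex 2.5 3.0 4.6
  endloop
 endfacet
 facet normal -0.341 -0.882 0.326
  outer loop
   vertex 2.6 1.1 3.8
   vertex 1.0 0.5 0.5
   vertex 4.6 0.4 4.0
  endloop
 endfacet
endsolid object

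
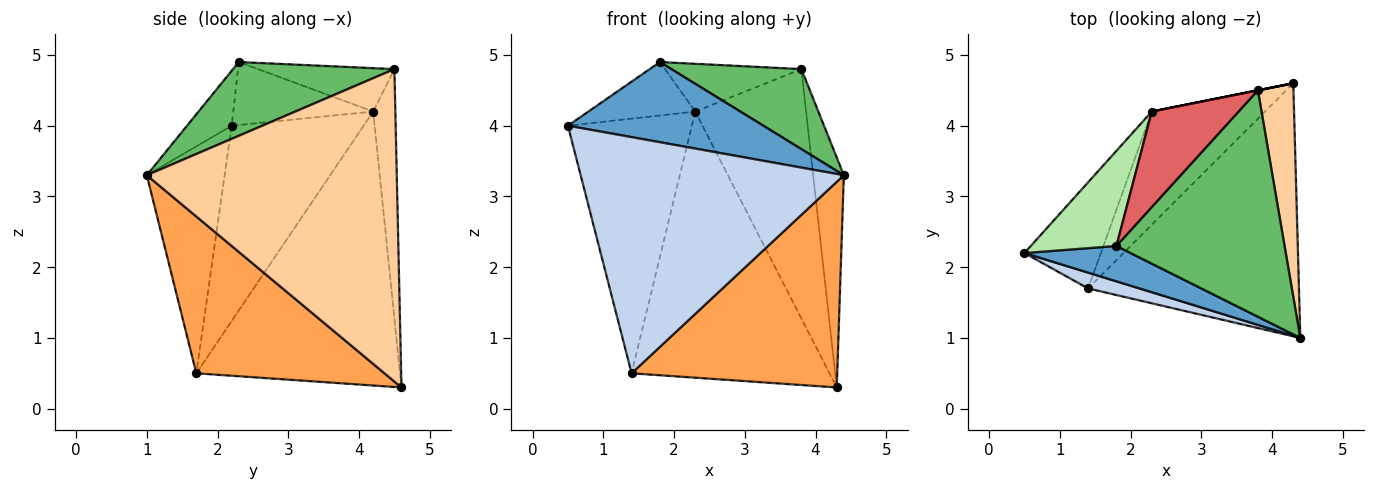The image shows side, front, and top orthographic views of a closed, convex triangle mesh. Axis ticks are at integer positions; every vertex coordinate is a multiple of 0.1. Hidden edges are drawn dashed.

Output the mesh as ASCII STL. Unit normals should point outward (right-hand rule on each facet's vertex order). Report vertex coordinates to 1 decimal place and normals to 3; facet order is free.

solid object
 facet normal -0.205 -0.896 0.395
  outer loop
   vertex 1.8 2.3 4.9
   vertex 0.5 2.2 4.0
   vertex 4.4 1.0 3.3
  endloop
 endfacet
 facet normal -0.283 -0.957 0.064
  outer loop
   vertex 1.4 1.7 0.5
   vertex 4.4 1.0 3.3
   vertex 0.5 2.2 4.0
  endloop
 endfacet
 facet normal 0.500 -0.546 -0.672
  outer loop
   vertex 1.4 1.7 0.5
   vertex 4.3 4.6 0.3
   vertex 4.4 1.0 3.3
  endloop
 endfacet
 facet normal 0.986 0.121 0.112
  outer loop
   vertex 3.8 4.5 4.8
   vertex 4.4 1.0 3.3
   vertex 4.3 4.6 0.3
  endloop
 endfacet
 facet normal 0.382 -0.308 0.871
  outer loop
   vertex 3.8 4.5 4.8
   vertex 1.8 2.3 4.9
   vertex 4.4 1.0 3.3
  endloop
 endfacet
 facet normal -0.540 0.412 0.734
  outer loop
   vertex 2.3 4.2 4.2
   vertex 0.5 2.2 4.0
   vertex 1.8 2.3 4.9
  endloop
 endfacet
 facet normal -0.408 0.408 0.816
  outer loop
   vertex 2.3 4.2 4.2
   vertex 1.8 2.3 4.9
   vertex 3.8 4.5 4.8
  endloop
 endfacet
 facet normal -0.196 0.981 0.000
  outer loop
   vertex 2.3 4.2 4.2
   vertex 3.8 4.5 4.8
   vertex 4.3 4.6 0.3
  endloop
 endfacet
 facet normal -0.701 0.658 -0.274
  outer loop
   vertex 2.3 4.2 4.2
   vertex 1.4 1.7 0.5
   vertex 0.5 2.2 4.0
  endloop
 endfacet
 facet normal -0.688 0.668 -0.284
  outer loop
   vertex 2.3 4.2 4.2
   vertex 4.3 4.6 0.3
   vertex 1.4 1.7 0.5
  endloop
 endfacet
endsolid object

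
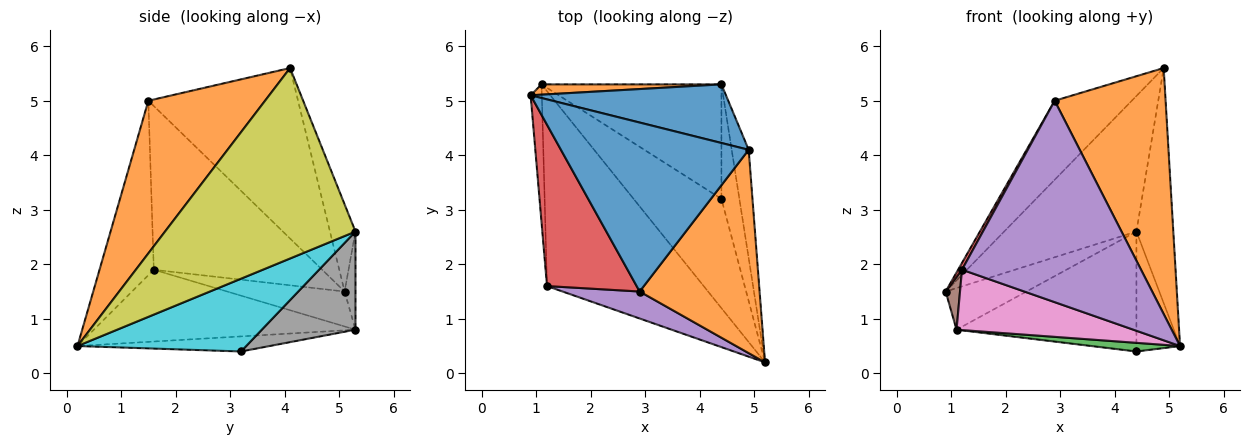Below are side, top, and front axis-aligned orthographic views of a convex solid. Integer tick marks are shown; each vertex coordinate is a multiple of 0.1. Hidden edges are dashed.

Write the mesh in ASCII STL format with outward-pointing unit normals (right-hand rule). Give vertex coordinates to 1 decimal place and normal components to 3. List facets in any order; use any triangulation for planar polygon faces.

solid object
 facet normal -0.635 0.327 0.700
  outer loop
   vertex 2.9 1.5 5.0
   vertex 4.9 4.1 5.6
   vertex 0.9 5.1 1.5
  endloop
 endfacet
 facet normal 0.630 -0.599 0.495
  outer loop
   vertex 2.9 1.5 5.0
   vertex 5.2 0.2 0.5
   vertex 4.9 4.1 5.6
  endloop
 endfacet
 facet normal -0.169 -0.078 -0.983
  outer loop
   vertex 1.1 5.3 0.8
   vertex 4.4 3.2 0.4
   vertex 5.2 0.2 0.5
  endloop
 endfacet
 facet normal -0.877 -0.020 0.480
  outer loop
   vertex 1.2 1.6 1.9
   vertex 2.9 1.5 5.0
   vertex 0.9 5.1 1.5
  endloop
 endfacet
 facet normal -0.288 -0.949 0.127
  outer loop
   vertex 1.2 1.6 1.9
   vertex 5.2 0.2 0.5
   vertex 2.9 1.5 5.0
  endloop
 endfacet
 facet normal -0.946 -0.116 -0.303
  outer loop
   vertex 1.2 1.6 1.9
   vertex 0.9 5.1 1.5
   vertex 1.1 5.3 0.8
  endloop
 endfacet
 facet normal -0.401 -0.271 -0.875
  outer loop
   vertex 1.2 1.6 1.9
   vertex 1.1 5.3 0.8
   vertex 5.2 0.2 0.5
  endloop
 endfacet
 facet normal 0.352 0.677 -0.646
  outer loop
   vertex 4.4 5.3 2.6
   vertex 4.4 3.2 0.4
   vertex 1.1 5.3 0.8
  endloop
 endfacet
 facet normal 0.978 0.189 -0.087
  outer loop
   vertex 4.4 5.3 2.6
   vertex 4.9 4.1 5.6
   vertex 5.2 0.2 0.5
  endloop
 endfacet
 facet normal 0.942 0.243 -0.232
  outer loop
   vertex 4.4 5.3 2.6
   vertex 5.2 0.2 0.5
   vertex 4.4 3.2 0.4
  endloop
 endfacet
 facet normal -0.174 0.904 0.391
  outer loop
   vertex 4.4 5.3 2.6
   vertex 0.9 5.1 1.5
   vertex 4.9 4.1 5.6
  endloop
 endfacet
 facet normal -0.130 0.963 0.238
  outer loop
   vertex 4.4 5.3 2.6
   vertex 1.1 5.3 0.8
   vertex 0.9 5.1 1.5
  endloop
 endfacet
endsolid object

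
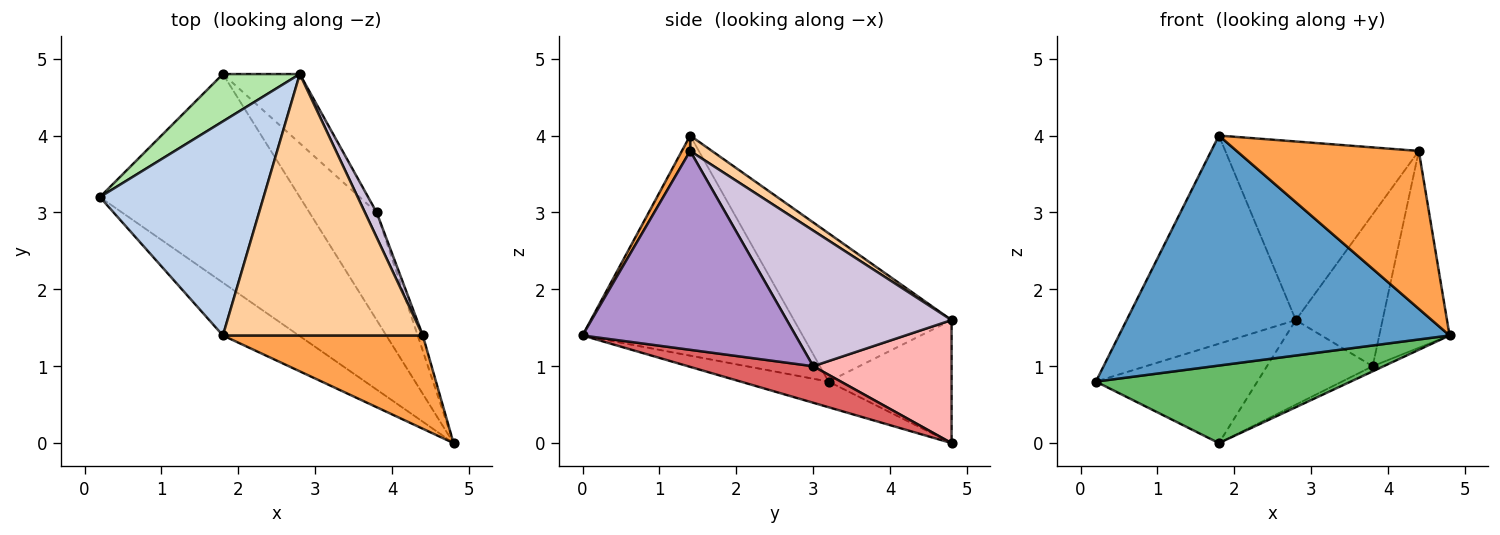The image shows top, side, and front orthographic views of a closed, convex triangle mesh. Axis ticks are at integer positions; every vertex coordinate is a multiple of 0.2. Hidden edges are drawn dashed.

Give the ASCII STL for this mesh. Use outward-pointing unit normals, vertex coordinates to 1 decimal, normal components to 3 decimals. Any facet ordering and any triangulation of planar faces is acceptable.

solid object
 facet normal -0.544 -0.818 -0.188
  outer loop
   vertex 1.8 1.4 4.0
   vertex 0.2 3.2 0.8
   vertex 4.8 0.0 1.4
  endloop
 endfacet
 facet normal -0.545 0.585 0.601
  outer loop
   vertex 1.8 1.4 4.0
   vertex 2.8 4.8 1.6
   vertex 0.2 3.2 0.8
  endloop
 endfacet
 facet normal 0.039 -0.860 0.508
  outer loop
   vertex 4.4 1.4 3.8
   vertex 1.8 1.4 4.0
   vertex 4.8 0.0 1.4
  endloop
 endfacet
 facet normal 0.063 0.563 0.824
  outer loop
   vertex 4.4 1.4 3.8
   vertex 2.8 4.8 1.6
   vertex 1.8 1.4 4.0
  endloop
 endfacet
 facet normal -0.119 -0.346 -0.931
  outer loop
   vertex 1.8 4.8 0.0
   vertex 4.8 0.0 1.4
   vertex 0.2 3.2 0.8
  endloop
 endfacet
 facet normal -0.567 0.744 0.354
  outer loop
   vertex 1.8 4.8 0.0
   vertex 0.2 3.2 0.8
   vertex 2.8 4.8 1.6
  endloop
 endfacet
 facet normal 0.477 0.042 -0.878
  outer loop
   vertex 3.8 3.0 1.0
   vertex 4.8 0.0 1.4
   vertex 1.8 4.8 0.0
  endloop
 endfacet
 facet normal 0.712 0.544 -0.445
  outer loop
   vertex 3.8 3.0 1.0
   vertex 1.8 4.8 0.0
   vertex 2.8 4.8 1.6
  endloop
 endfacet
 facet normal 0.949 0.313 -0.024
  outer loop
   vertex 3.8 3.0 1.0
   vertex 4.4 1.4 3.8
   vertex 4.8 0.0 1.4
  endloop
 endfacet
 facet normal 0.882 0.465 0.076
  outer loop
   vertex 3.8 3.0 1.0
   vertex 2.8 4.8 1.6
   vertex 4.4 1.4 3.8
  endloop
 endfacet
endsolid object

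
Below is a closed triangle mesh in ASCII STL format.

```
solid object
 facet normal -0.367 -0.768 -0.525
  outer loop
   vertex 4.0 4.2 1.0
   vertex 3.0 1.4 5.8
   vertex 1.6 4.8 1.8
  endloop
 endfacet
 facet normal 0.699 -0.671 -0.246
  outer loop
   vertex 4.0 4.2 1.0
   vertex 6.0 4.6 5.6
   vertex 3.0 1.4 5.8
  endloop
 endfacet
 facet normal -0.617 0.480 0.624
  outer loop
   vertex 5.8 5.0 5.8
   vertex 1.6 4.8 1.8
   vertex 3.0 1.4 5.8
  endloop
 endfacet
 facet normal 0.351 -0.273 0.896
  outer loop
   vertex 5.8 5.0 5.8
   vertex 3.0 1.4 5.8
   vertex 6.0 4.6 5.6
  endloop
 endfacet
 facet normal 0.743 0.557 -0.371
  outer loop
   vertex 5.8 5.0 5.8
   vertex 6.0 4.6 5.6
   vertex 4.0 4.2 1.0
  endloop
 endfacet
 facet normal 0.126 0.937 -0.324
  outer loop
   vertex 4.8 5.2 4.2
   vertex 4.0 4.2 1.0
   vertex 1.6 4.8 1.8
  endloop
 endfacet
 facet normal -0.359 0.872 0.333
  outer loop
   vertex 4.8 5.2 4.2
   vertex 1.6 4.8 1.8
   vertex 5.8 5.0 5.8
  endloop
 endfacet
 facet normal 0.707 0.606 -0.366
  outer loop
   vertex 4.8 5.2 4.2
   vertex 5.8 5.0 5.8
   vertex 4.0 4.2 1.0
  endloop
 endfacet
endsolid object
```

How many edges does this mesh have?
12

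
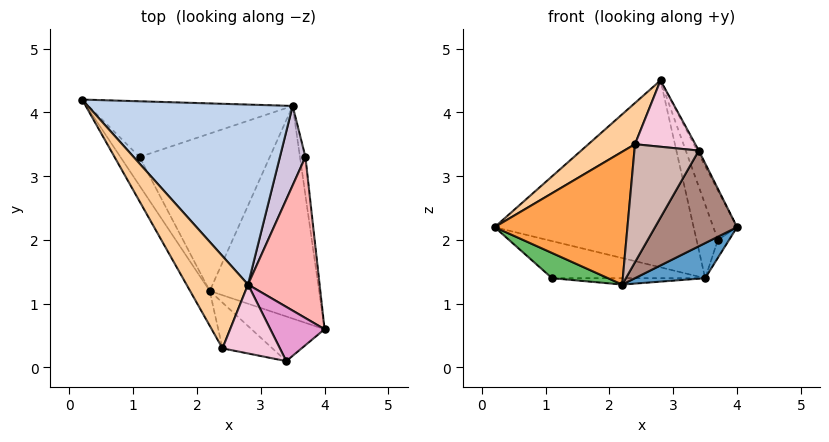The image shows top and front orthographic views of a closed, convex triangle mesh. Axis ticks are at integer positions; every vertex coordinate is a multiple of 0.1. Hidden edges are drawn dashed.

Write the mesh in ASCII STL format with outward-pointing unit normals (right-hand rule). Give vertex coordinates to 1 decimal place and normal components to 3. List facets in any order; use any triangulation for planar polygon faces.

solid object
 facet normal 0.402 -0.149 -0.903
  outer loop
   vertex 3.5 4.1 1.4
   vertex 4.0 0.6 2.2
   vertex 2.2 1.2 1.3
  endloop
 endfacet
 facet normal 0.187 0.708 0.681
  outer loop
   vertex 3.5 4.1 1.4
   vertex 0.2 4.2 2.2
   vertex 2.8 1.3 4.5
  endloop
 endfacet
 facet normal -0.843 -0.521 -0.136
  outer loop
   vertex 2.4 0.3 3.5
   vertex 0.2 4.2 2.2
   vertex 2.2 1.2 1.3
  endloop
 endfacet
 facet normal -0.784 -0.253 0.567
  outer loop
   vertex 2.4 0.3 3.5
   vertex 2.8 1.3 4.5
   vertex 0.2 4.2 2.2
  endloop
 endfacet
 facet normal -0.799 -0.397 -0.452
  outer loop
   vertex 1.1 3.3 1.4
   vertex 2.2 1.2 1.3
   vertex 0.2 4.2 2.2
  endloop
 endfacet
 facet normal -0.182 0.545 -0.818
  outer loop
   vertex 1.1 3.3 1.4
   vertex 0.2 4.2 2.2
   vertex 3.5 4.1 1.4
  endloop
 endfacet
 facet normal -0.014 0.041 -0.999
  outer loop
   vertex 1.1 3.3 1.4
   vertex 3.5 4.1 1.4
   vertex 2.2 1.2 1.3
  endloop
 endfacet
 facet normal 0.895 0.131 0.427
  outer loop
   vertex 3.7 3.3 2.0
   vertex 2.8 1.3 4.5
   vertex 4.0 0.6 2.2
  endloop
 endfacet
 facet normal 0.975 0.094 -0.200
  outer loop
   vertex 3.7 3.3 2.0
   vertex 4.0 0.6 2.2
   vertex 3.5 4.1 1.4
  endloop
 endfacet
 facet normal 0.464 0.603 0.649
  outer loop
   vertex 3.7 3.3 2.0
   vertex 3.5 4.1 1.4
   vertex 2.8 1.3 4.5
  endloop
 endfacet
 facet normal -0.090 -0.902 -0.421
  outer loop
   vertex 3.4 0.1 3.4
   vertex 2.2 1.2 1.3
   vertex 4.0 0.6 2.2
  endloop
 endfacet
 facet normal -0.217 -0.910 -0.353
  outer loop
   vertex 3.4 0.1 3.4
   vertex 2.4 0.3 3.5
   vertex 2.2 1.2 1.3
  endloop
 endfacet
 facet normal 0.890 0.027 0.456
  outer loop
   vertex 3.4 0.1 3.4
   vertex 4.0 0.6 2.2
   vertex 2.8 1.3 4.5
  endloop
 endfacet
 facet normal -0.067 -0.692 0.719
  outer loop
   vertex 3.4 0.1 3.4
   vertex 2.8 1.3 4.5
   vertex 2.4 0.3 3.5
  endloop
 endfacet
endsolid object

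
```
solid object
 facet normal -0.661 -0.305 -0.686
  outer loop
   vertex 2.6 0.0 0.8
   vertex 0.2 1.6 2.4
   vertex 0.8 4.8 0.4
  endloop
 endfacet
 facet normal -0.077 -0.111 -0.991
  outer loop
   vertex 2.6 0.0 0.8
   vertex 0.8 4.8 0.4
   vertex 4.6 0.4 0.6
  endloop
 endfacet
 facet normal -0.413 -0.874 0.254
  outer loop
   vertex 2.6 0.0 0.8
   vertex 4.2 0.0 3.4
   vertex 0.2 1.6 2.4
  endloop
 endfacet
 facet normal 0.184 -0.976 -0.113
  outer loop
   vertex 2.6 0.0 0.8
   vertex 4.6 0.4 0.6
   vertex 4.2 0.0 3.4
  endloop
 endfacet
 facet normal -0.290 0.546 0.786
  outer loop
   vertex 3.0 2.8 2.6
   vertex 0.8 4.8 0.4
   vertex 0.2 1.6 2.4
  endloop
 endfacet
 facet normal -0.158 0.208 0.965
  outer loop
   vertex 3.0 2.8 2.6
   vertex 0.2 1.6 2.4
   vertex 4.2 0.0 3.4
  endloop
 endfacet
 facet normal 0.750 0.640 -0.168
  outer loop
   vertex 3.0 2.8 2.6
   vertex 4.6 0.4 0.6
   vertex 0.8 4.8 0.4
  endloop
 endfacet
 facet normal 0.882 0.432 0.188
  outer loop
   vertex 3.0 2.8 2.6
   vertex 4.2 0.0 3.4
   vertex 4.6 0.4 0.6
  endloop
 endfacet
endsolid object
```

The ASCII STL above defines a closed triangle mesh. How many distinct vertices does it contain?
6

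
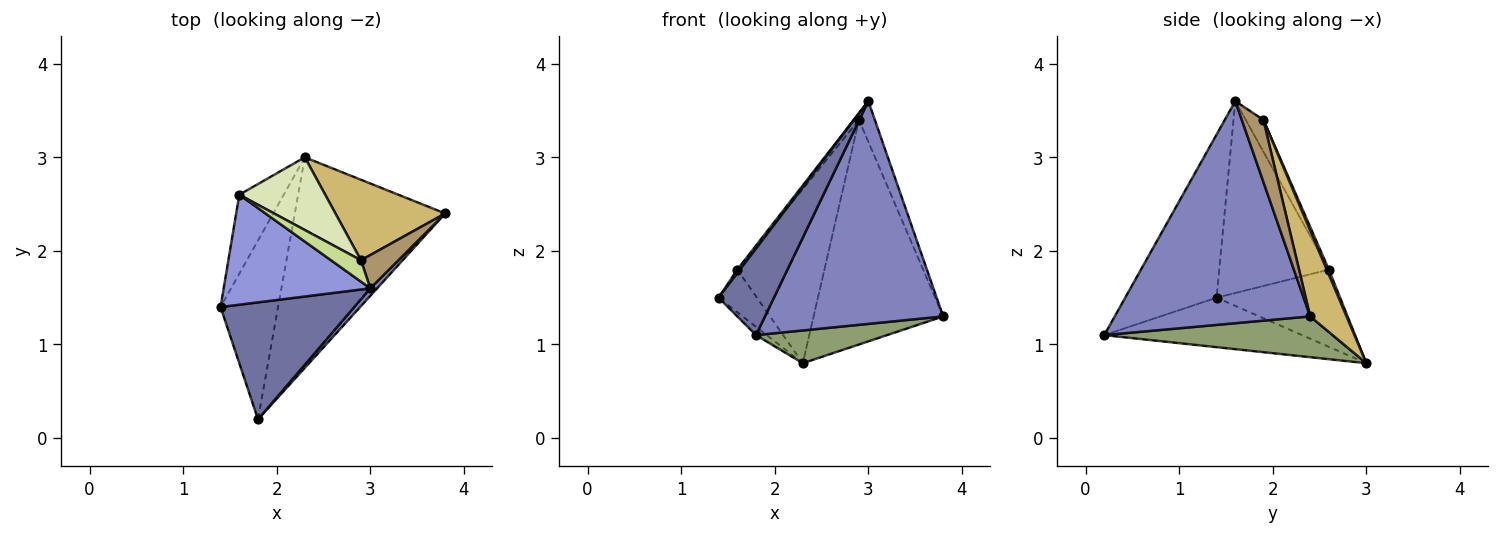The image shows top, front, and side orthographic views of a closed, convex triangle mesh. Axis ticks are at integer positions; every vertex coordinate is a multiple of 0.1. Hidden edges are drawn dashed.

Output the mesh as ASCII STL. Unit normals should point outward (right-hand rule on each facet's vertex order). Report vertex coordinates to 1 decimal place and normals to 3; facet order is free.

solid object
 facet normal -0.700 -0.425 0.574
  outer loop
   vertex 3.0 1.6 3.6
   vertex 1.4 1.4 1.5
   vertex 1.8 0.2 1.1
  endloop
 endfacet
 facet normal 0.739 -0.674 0.023
  outer loop
   vertex 3.0 1.6 3.6
   vertex 1.8 0.2 1.1
   vertex 3.8 2.4 1.3
  endloop
 endfacet
 facet normal -0.794 -0.019 0.607
  outer loop
   vertex 1.6 2.6 1.8
   vertex 1.4 1.4 1.5
   vertex 3.0 1.6 3.6
  endloop
 endfacet
 facet normal -0.652 0.035 -0.758
  outer loop
   vertex 2.3 3.0 0.8
   vertex 1.8 0.2 1.1
   vertex 1.4 1.4 1.5
  endloop
 endfacet
 facet normal 0.259 -0.148 -0.954
  outer loop
   vertex 2.3 3.0 0.8
   vertex 3.8 2.4 1.3
   vertex 1.8 0.2 1.1
  endloop
 endfacet
 facet normal -0.837 0.260 -0.482
  outer loop
   vertex 2.3 3.0 0.8
   vertex 1.4 1.4 1.5
   vertex 1.6 2.6 1.8
  endloop
 endfacet
 facet normal -0.712 0.209 0.670
  outer loop
   vertex 2.9 1.9 3.4
   vertex 1.6 2.6 1.8
   vertex 3.0 1.6 3.6
  endloop
 endfacet
 facet normal 0.023 0.923 0.385
  outer loop
   vertex 2.9 1.9 3.4
   vertex 2.3 3.0 0.8
   vertex 1.6 2.6 1.8
  endloop
 endfacet
 facet normal 0.724 0.533 0.437
  outer loop
   vertex 2.9 1.9 3.4
   vertex 3.0 1.6 3.6
   vertex 3.8 2.4 1.3
  endloop
 endfacet
 facet normal 0.255 0.910 0.326
  outer loop
   vertex 2.9 1.9 3.4
   vertex 3.8 2.4 1.3
   vertex 2.3 3.0 0.8
  endloop
 endfacet
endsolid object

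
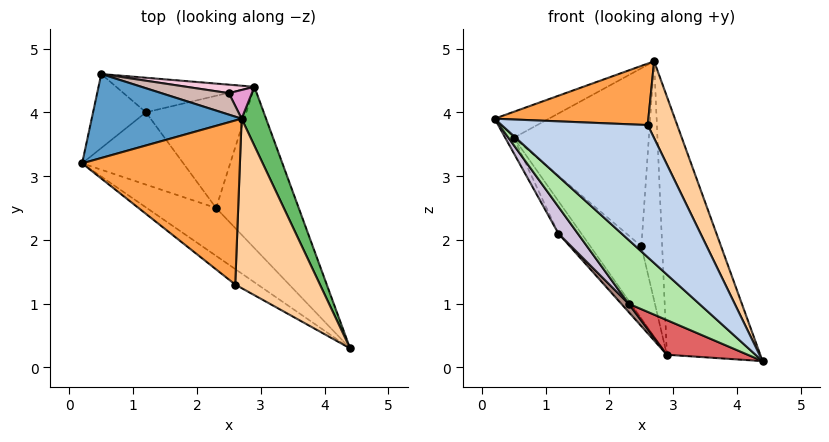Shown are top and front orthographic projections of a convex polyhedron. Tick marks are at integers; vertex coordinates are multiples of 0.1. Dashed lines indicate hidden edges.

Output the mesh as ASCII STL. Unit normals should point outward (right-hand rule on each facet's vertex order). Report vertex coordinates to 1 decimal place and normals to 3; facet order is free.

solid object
 facet normal -0.393 0.272 0.878
  outer loop
   vertex 0.5 4.6 3.6
   vertex 0.2 3.2 3.9
   vertex 2.7 3.9 4.8
  endloop
 endfacet
 facet normal -0.620 -0.779 -0.091
  outer loop
   vertex 2.6 1.3 3.8
   vertex 0.2 3.2 3.9
   vertex 4.4 0.3 0.1
  endloop
 endfacet
 facet normal -0.232 -0.341 0.911
  outer loop
   vertex 2.6 1.3 3.8
   vertex 2.7 3.9 4.8
   vertex 0.2 3.2 3.9
  endloop
 endfacet
 facet normal 0.854 -0.215 0.474
  outer loop
   vertex 2.6 1.3 3.8
   vertex 4.4 0.3 0.1
   vertex 2.7 3.9 4.8
  endloop
 endfacet
 facet normal 0.937 0.341 0.078
  outer loop
   vertex 2.9 4.4 0.2
   vertex 2.7 3.9 4.8
   vertex 4.4 0.3 0.1
  endloop
 endfacet
 facet normal -0.738 -0.539 -0.405
  outer loop
   vertex 2.3 2.5 1.0
   vertex 4.4 0.3 0.1
   vertex 0.2 3.2 3.9
  endloop
 endfacet
 facet normal -0.538 -0.177 -0.824
  outer loop
   vertex 2.3 2.5 1.0
   vertex 2.9 4.4 0.2
   vertex 4.4 0.3 0.1
  endloop
 endfacet
 facet normal -0.887 0.093 -0.451
  outer loop
   vertex 1.2 4.0 2.1
   vertex 0.2 3.2 3.9
   vertex 0.5 4.6 3.6
  endloop
 endfacet
 facet normal -0.698 0.490 -0.522
  outer loop
   vertex 1.2 4.0 2.1
   vertex 0.5 4.6 3.6
   vertex 2.9 4.4 0.2
  endloop
 endfacet
 facet normal -0.816 -0.201 -0.542
  outer loop
   vertex 1.2 4.0 2.1
   vertex 2.3 2.5 1.0
   vertex 0.2 3.2 3.9
  endloop
 endfacet
 facet normal -0.739 -0.049 -0.672
  outer loop
   vertex 1.2 4.0 2.1
   vertex 2.9 4.4 0.2
   vertex 2.3 2.5 1.0
  endloop
 endfacet
 facet normal 0.243 0.963 0.116
  outer loop
   vertex 2.5 4.3 1.9
   vertex 0.5 4.6 3.6
   vertex 2.7 3.9 4.8
  endloop
 endfacet
 facet normal 0.250 0.961 0.115
  outer loop
   vertex 2.5 4.3 1.9
   vertex 2.7 3.9 4.8
   vertex 2.9 4.4 0.2
  endloop
 endfacet
 facet normal 0.241 0.964 0.113
  outer loop
   vertex 2.5 4.3 1.9
   vertex 2.9 4.4 0.2
   vertex 0.5 4.6 3.6
  endloop
 endfacet
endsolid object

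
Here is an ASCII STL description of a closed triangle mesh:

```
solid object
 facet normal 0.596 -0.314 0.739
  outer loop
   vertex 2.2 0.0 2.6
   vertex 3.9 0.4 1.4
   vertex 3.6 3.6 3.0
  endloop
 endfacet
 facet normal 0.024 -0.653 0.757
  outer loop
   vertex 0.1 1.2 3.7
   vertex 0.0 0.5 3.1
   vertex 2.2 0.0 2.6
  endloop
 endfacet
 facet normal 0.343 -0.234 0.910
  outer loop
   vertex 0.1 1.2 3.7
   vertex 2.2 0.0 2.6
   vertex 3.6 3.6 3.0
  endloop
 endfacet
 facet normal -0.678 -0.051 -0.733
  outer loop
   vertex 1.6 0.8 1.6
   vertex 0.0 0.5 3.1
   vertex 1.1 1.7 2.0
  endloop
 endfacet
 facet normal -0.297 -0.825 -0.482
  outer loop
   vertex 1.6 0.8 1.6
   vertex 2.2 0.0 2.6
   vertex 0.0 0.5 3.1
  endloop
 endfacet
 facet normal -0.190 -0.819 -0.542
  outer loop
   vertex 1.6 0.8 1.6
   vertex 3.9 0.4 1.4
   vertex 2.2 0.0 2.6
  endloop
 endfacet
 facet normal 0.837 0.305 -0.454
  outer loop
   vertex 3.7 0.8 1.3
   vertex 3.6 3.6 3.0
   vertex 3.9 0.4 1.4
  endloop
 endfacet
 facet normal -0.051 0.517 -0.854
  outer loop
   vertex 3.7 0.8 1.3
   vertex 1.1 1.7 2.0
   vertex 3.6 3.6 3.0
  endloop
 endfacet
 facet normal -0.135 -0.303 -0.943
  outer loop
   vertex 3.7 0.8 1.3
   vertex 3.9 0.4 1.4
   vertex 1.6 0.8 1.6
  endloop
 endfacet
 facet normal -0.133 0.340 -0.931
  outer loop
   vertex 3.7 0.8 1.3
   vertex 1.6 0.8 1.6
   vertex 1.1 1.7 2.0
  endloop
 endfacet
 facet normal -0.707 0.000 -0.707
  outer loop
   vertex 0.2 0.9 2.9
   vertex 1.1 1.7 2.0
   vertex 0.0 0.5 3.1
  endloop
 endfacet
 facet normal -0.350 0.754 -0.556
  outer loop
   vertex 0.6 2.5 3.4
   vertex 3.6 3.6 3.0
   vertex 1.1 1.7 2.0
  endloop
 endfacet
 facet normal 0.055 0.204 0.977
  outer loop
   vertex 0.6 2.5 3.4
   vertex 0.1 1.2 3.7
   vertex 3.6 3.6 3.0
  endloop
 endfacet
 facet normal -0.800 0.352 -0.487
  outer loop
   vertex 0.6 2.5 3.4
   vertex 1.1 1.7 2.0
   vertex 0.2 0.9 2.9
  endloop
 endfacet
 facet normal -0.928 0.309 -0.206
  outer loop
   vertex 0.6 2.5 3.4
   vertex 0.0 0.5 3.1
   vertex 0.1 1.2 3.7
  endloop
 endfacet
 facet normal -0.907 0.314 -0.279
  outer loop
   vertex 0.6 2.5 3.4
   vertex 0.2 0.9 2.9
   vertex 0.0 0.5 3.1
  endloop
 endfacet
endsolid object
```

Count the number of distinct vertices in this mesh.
10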